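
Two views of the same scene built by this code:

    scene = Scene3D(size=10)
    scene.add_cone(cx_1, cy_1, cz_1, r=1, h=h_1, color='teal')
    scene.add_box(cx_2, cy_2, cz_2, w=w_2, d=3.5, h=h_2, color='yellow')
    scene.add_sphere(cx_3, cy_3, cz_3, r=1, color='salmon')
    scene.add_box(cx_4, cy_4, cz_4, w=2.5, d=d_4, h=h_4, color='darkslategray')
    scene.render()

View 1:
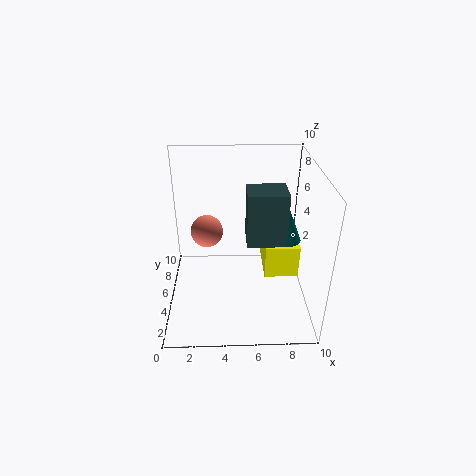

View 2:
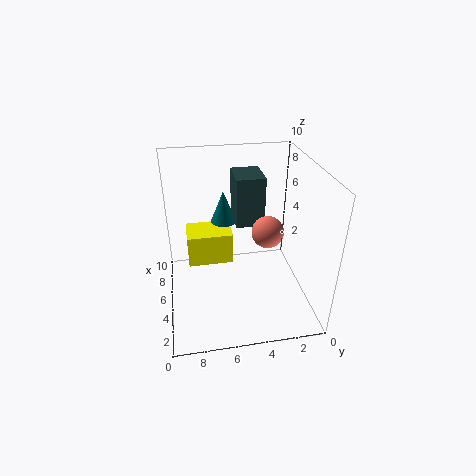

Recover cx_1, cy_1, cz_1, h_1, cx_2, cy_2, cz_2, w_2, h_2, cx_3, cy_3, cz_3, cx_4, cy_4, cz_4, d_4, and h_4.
cx_1 = 8.5
cy_1 = 5.5
cz_1 = 4.5
h_1 = 2.5
cx_2 = 7
cy_2 = 5
cz_2 = 1.5
w_2 = 2.5
h_2 = 2.5
cx_3 = 3
cy_3 = 3.5
cz_3 = 6.5
cx_4 = 5.5
cy_4 = 3
cz_4 = 5.5
d_4 = 2
h_4 = 3.5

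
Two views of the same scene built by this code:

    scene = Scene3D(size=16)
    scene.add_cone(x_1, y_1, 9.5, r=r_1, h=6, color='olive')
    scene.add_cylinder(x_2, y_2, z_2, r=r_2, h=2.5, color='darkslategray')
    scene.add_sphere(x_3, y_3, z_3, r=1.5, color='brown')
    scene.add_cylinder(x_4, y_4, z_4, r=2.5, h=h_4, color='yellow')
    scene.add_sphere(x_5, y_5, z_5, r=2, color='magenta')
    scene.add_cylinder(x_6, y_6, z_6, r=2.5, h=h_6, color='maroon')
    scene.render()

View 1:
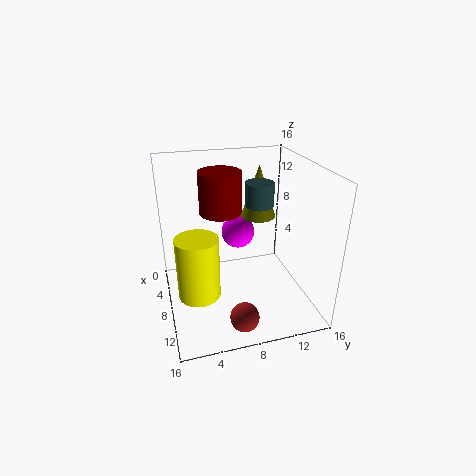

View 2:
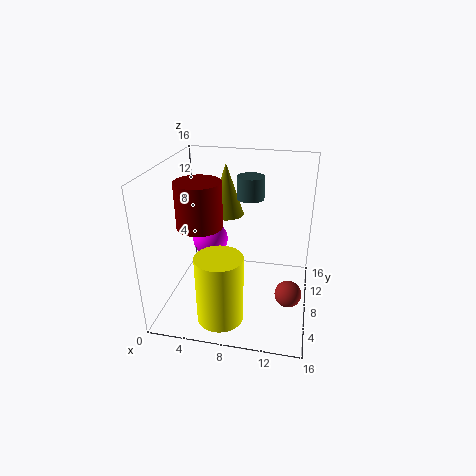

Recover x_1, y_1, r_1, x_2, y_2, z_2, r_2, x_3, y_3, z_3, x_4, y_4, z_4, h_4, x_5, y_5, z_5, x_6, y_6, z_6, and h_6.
x_1 = 6, y_1 = 11, r_1 = 2, x_2 = 9, y_2 = 10, z_2 = 12, r_2 = 1.5, x_3 = 14, y_3 = 7, z_3 = 2, x_4 = 7, y_4 = 3.5, z_4 = 0.5, h_4 = 7.5, x_5 = 4.5, y_5 = 9, z_5 = 7, x_6 = 4, y_6 = 7, z_6 = 9.5, h_6 = 5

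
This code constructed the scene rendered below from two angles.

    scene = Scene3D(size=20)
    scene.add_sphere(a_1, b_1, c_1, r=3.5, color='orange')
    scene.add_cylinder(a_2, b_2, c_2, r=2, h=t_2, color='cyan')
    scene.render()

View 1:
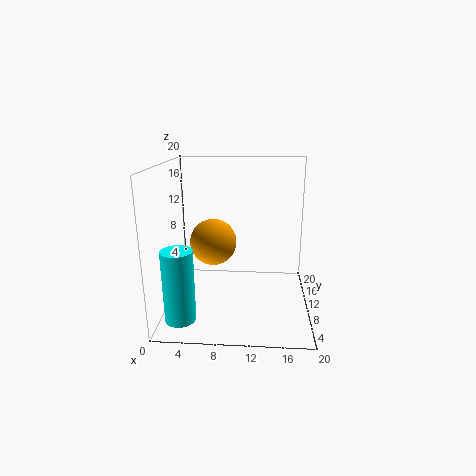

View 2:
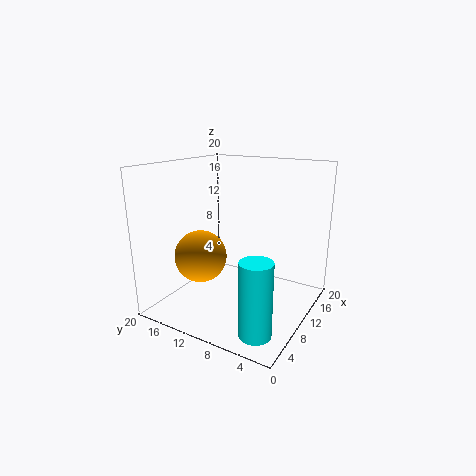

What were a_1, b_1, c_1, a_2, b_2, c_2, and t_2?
a_1 = 6; b_1 = 13.5; c_1 = 8; a_2 = 3; b_2 = 3.5; c_2 = 1; t_2 = 9.5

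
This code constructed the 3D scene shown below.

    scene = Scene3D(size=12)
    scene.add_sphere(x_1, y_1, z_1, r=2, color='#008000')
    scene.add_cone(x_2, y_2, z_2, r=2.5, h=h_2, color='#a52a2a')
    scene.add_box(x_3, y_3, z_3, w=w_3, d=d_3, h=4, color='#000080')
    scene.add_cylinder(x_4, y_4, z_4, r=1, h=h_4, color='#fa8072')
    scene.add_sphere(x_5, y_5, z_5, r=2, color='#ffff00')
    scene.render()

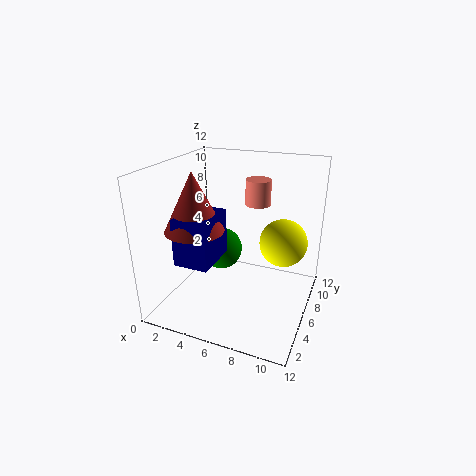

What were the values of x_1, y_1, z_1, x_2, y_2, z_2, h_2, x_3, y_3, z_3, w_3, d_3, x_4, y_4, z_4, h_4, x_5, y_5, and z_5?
x_1 = 3
y_1 = 9
z_1 = 3
x_2 = 2.5
y_2 = 5
z_2 = 6.5
h_2 = 5
x_3 = 1.5
y_3 = 3
z_3 = 4
w_3 = 3
d_3 = 4
x_4 = 7.5
y_4 = 6.5
z_4 = 9
h_4 = 2
x_5 = 9.5
y_5 = 7.5
z_5 = 5.5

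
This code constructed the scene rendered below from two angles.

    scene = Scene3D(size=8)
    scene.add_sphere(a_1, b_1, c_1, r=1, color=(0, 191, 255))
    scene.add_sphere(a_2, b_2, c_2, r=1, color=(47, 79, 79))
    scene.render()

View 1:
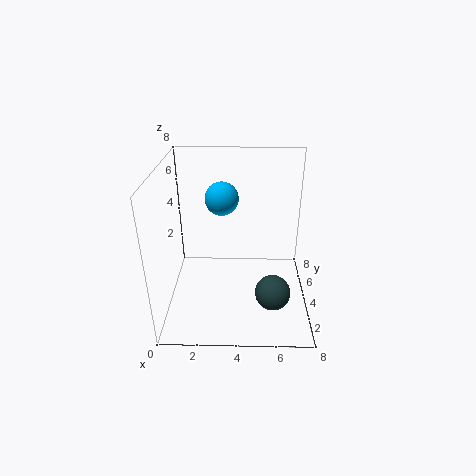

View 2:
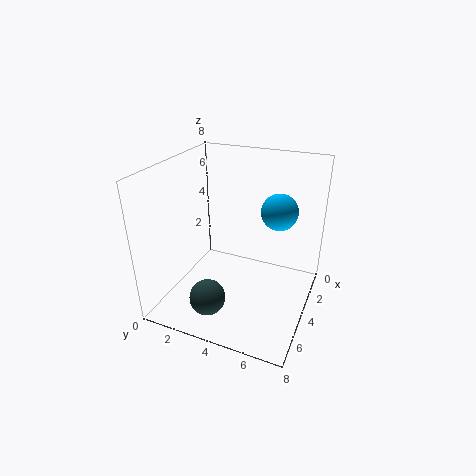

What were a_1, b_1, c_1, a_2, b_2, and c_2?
a_1 = 3; b_1 = 6; c_1 = 5.5; a_2 = 6; b_2 = 3; c_2 = 1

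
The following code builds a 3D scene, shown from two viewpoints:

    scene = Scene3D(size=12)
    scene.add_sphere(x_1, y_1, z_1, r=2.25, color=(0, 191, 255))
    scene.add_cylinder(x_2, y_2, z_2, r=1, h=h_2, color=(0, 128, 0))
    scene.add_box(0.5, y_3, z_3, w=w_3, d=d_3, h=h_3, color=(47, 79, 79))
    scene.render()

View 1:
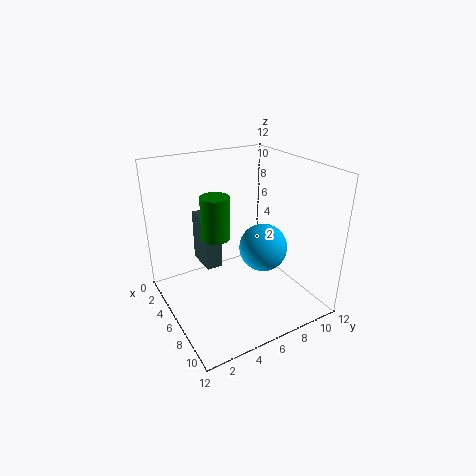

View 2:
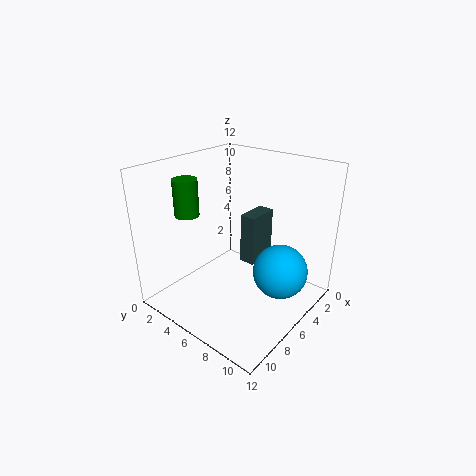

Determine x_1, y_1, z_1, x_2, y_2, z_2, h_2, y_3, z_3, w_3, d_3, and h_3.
x_1 = 4.75, y_1 = 9.5, z_1 = 3.5, x_2 = 8.5, y_2 = 2.75, z_2 = 8, h_2 = 3, y_3 = 4.25, z_3 = 2, w_3 = 3, d_3 = 1.5, h_3 = 4.75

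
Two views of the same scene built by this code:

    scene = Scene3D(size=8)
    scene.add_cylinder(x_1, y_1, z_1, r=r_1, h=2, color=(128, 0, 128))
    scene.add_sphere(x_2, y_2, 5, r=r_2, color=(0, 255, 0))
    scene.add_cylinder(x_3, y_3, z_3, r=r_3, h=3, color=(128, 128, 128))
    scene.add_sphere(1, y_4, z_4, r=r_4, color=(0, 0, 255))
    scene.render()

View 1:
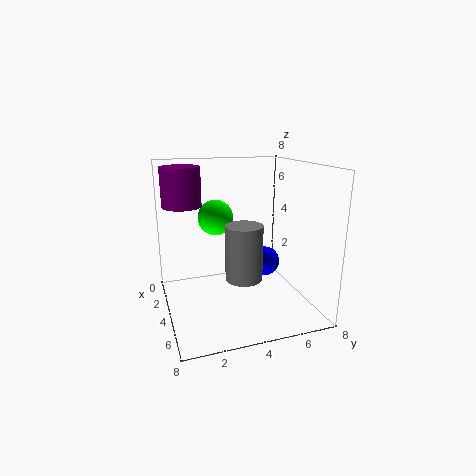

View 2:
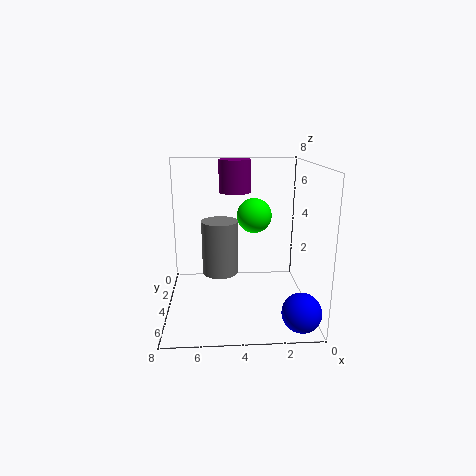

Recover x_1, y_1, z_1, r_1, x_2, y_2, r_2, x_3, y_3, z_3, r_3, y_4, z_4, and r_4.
x_1 = 4, y_1 = 1, z_1 = 6, r_1 = 1, x_2 = 3, y_2 = 3, r_2 = 1, x_3 = 5, y_3 = 4, z_3 = 2, r_3 = 1, y_4 = 7, z_4 = 1, r_4 = 1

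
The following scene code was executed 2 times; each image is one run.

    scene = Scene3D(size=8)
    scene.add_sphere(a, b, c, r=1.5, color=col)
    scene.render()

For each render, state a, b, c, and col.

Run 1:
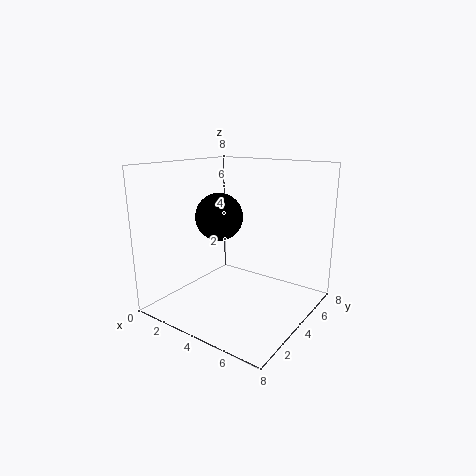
a = 1.5; b = 5.5; c = 4.5; col = 'black'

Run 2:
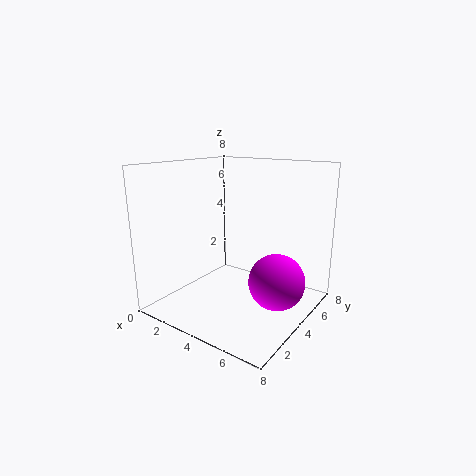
a = 6.5; b = 4; c = 2; col = 'magenta'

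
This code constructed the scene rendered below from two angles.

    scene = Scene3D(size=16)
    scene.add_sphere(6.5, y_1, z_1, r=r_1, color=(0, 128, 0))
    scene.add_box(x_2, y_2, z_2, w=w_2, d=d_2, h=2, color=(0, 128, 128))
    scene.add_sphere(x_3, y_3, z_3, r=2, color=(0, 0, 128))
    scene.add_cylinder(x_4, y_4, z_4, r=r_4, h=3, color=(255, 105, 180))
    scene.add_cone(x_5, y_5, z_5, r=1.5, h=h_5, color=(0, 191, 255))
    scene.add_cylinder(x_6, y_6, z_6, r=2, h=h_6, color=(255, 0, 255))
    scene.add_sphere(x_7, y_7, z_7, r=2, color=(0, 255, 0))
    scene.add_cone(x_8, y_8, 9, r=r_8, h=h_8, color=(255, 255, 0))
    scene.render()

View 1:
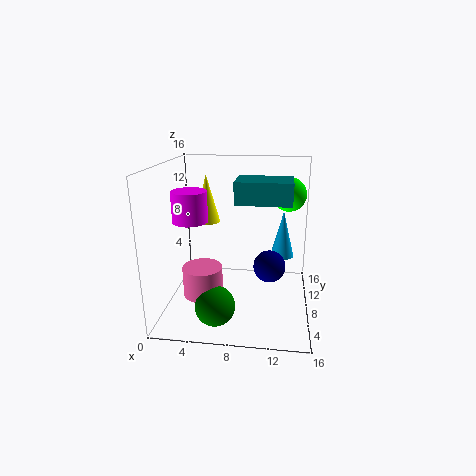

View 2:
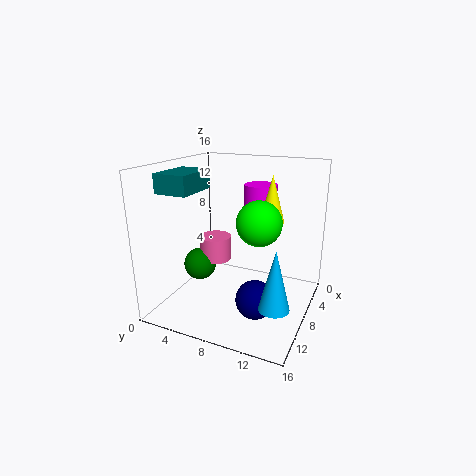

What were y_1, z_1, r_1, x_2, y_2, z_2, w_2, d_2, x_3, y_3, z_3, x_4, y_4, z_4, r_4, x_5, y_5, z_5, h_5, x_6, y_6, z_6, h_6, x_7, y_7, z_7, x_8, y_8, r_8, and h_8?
y_1 = 2, z_1 = 3, r_1 = 2, x_2 = 8.5, y_2 = 1.5, z_2 = 13.5, w_2 = 5, d_2 = 3.5, x_3 = 11.5, y_3 = 11.5, z_3 = 3, x_4 = 5, y_4 = 3.5, z_4 = 3.5, r_4 = 2, x_5 = 13, y_5 = 14, z_5 = 3.5, h_5 = 6, x_6 = 2.5, y_6 = 8.5, z_6 = 9.5, h_6 = 3.5, x_7 = 13.5, y_7 = 12.5, z_7 = 12, x_8 = 4, y_8 = 10.5, r_8 = 1.5, h_8 = 5.5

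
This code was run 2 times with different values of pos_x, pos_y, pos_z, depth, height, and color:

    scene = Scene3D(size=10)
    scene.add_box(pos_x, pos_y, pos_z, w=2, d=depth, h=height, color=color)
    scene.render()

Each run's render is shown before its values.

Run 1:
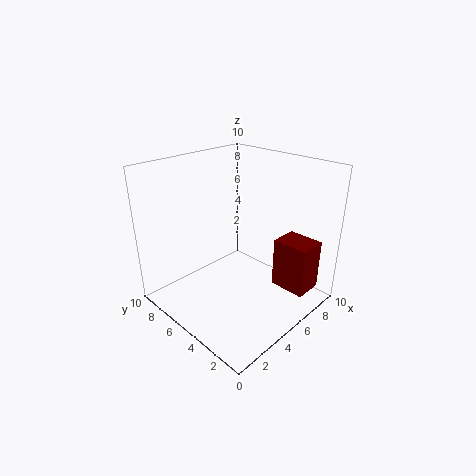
pos_x = 6.5; pos_y = 0.5; pos_z = 1.5; depth = 2.5; height = 3.5; color = 'maroon'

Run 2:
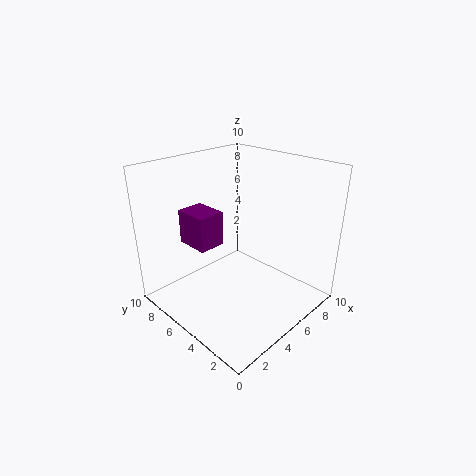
pos_x = 3; pos_y = 6.5; pos_z = 4; depth = 2.5; height = 2.5; color = 'purple'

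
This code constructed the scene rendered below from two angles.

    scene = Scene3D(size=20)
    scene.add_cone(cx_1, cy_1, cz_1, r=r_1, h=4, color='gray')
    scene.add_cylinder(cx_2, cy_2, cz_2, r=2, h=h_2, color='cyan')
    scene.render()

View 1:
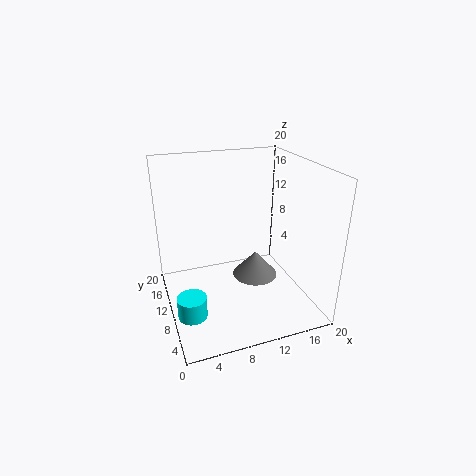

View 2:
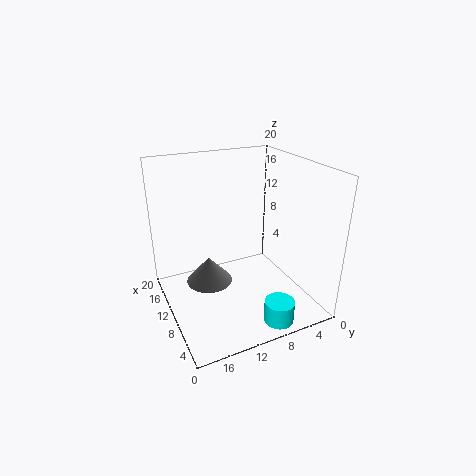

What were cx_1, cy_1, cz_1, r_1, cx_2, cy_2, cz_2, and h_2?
cx_1 = 14, cy_1 = 13, cz_1 = 1.5, r_1 = 3.5, cx_2 = 2.5, cy_2 = 7.5, cz_2 = 0.5, h_2 = 3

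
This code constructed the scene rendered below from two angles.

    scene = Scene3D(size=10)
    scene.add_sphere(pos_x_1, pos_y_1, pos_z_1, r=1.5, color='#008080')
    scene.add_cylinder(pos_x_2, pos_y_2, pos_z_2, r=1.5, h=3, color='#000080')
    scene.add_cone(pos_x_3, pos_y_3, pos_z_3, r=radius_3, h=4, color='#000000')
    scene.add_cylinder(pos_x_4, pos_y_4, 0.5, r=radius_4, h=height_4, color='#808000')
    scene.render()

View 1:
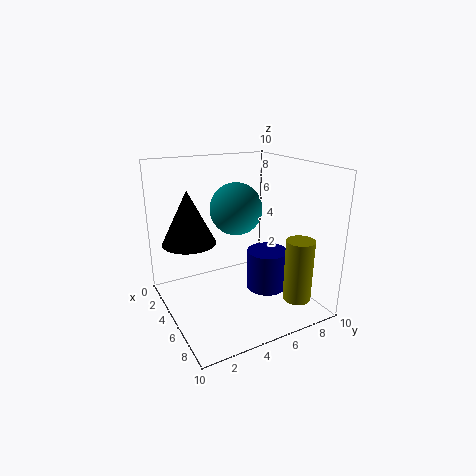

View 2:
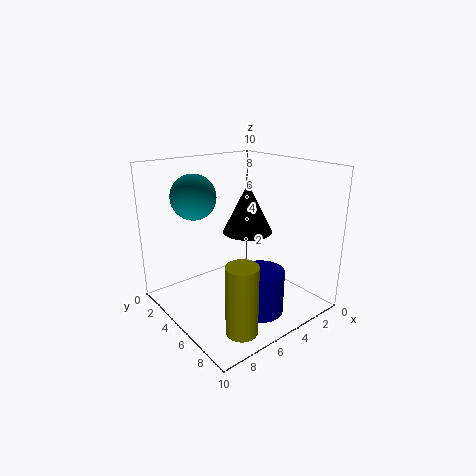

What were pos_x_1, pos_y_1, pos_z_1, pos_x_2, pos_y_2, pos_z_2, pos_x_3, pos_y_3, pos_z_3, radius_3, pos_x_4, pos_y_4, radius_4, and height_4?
pos_x_1 = 7.5; pos_y_1 = 3.5; pos_z_1 = 8; pos_x_2 = 5; pos_y_2 = 7.5; pos_z_2 = 0.5; pos_x_3 = 2; pos_y_3 = 2.5; pos_z_3 = 4; radius_3 = 2; pos_x_4 = 7.5; pos_y_4 = 8.5; radius_4 = 1; height_4 = 4.5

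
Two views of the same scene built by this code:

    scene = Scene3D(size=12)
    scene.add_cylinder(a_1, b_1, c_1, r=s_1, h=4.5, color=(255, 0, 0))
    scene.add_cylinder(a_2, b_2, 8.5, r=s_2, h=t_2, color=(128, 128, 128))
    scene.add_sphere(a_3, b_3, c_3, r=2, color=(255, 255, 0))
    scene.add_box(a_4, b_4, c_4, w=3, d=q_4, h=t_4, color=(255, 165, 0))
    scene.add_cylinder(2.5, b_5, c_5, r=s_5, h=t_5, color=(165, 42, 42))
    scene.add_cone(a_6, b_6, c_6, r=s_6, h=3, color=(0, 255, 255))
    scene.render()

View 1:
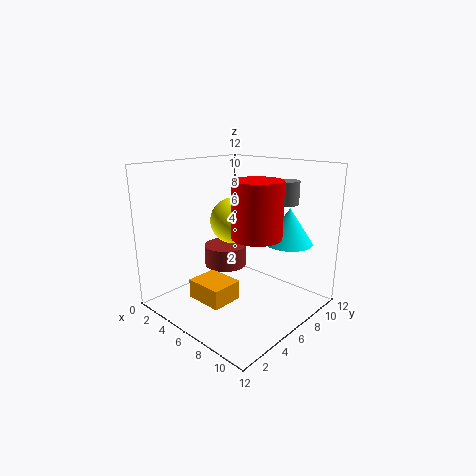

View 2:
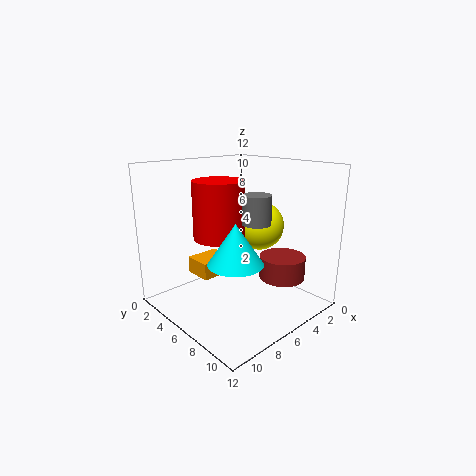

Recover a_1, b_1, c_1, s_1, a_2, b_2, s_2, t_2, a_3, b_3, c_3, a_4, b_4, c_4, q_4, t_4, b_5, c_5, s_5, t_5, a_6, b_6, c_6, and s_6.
a_1 = 8, b_1 = 6, c_1 = 6.5, s_1 = 2, a_2 = 8, b_2 = 10, s_2 = 1, t_2 = 2, a_3 = 4.5, b_3 = 7, c_3 = 7, a_4 = 5, b_4 = 1.5, c_4 = 2, q_4 = 2.5, t_4 = 1.5, b_5 = 8, c_5 = 2, s_5 = 2, t_5 = 2, a_6 = 9, b_6 = 9, c_6 = 5.5, s_6 = 2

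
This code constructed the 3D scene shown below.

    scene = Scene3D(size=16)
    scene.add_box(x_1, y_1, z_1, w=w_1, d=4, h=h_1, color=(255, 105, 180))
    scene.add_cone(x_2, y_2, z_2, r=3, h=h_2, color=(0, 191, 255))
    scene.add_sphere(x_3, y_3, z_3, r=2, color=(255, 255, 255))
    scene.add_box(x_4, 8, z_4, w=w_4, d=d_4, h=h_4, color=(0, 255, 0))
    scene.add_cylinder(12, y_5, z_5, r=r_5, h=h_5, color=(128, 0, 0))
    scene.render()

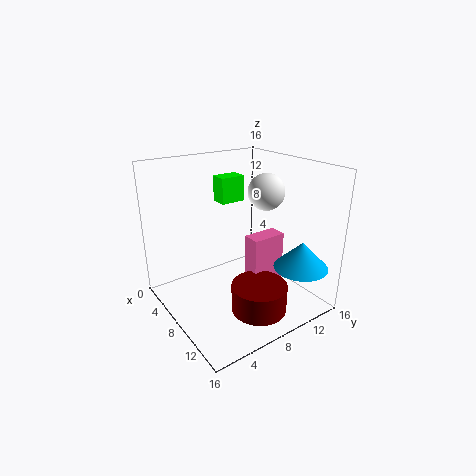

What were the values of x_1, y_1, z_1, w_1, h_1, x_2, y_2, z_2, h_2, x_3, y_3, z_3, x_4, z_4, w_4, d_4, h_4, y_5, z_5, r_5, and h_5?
x_1 = 8; y_1 = 9; z_1 = 1; w_1 = 2; h_1 = 7; x_2 = 13; y_2 = 13; z_2 = 5; h_2 = 3; x_3 = 9; y_3 = 11; z_3 = 13; x_4 = 3; z_4 = 11; w_4 = 2; d_4 = 3; h_4 = 3; y_5 = 8; z_5 = 1; r_5 = 3; h_5 = 3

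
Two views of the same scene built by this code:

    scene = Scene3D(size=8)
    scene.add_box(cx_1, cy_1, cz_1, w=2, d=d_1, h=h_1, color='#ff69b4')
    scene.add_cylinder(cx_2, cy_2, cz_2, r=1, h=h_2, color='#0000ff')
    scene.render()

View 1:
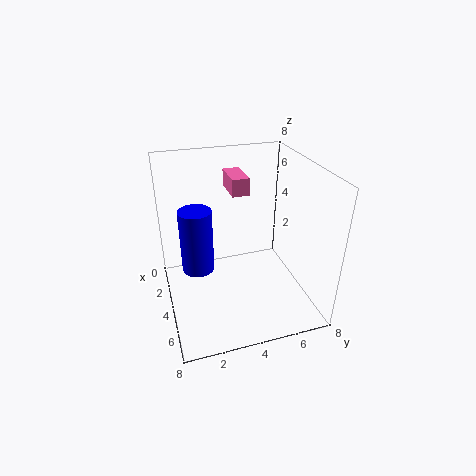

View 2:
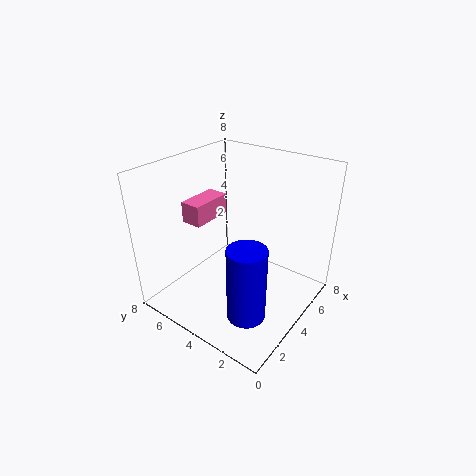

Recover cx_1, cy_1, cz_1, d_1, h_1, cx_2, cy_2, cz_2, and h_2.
cx_1 = 1
cy_1 = 4
cz_1 = 6
d_1 = 1
h_1 = 1
cx_2 = 2
cy_2 = 2
cz_2 = 1
h_2 = 4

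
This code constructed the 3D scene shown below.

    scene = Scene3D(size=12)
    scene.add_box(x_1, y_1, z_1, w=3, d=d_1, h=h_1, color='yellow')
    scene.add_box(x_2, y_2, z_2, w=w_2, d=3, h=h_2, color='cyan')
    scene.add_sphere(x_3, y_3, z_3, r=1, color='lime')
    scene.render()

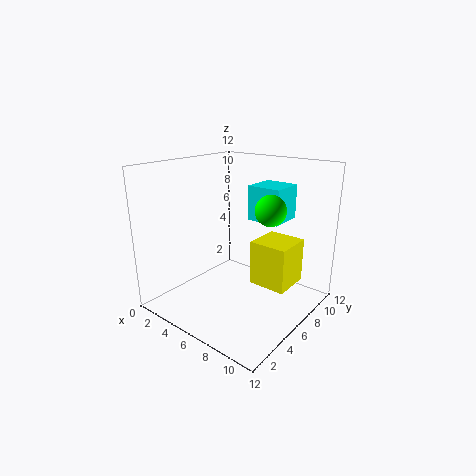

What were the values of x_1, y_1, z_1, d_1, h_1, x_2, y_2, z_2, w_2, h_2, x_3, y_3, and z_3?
x_1 = 8, y_1 = 5, z_1 = 3, d_1 = 3, h_1 = 3.5, x_2 = 5.5, y_2 = 8, z_2 = 7, w_2 = 3, h_2 = 3, x_3 = 11, y_3 = 3, z_3 = 10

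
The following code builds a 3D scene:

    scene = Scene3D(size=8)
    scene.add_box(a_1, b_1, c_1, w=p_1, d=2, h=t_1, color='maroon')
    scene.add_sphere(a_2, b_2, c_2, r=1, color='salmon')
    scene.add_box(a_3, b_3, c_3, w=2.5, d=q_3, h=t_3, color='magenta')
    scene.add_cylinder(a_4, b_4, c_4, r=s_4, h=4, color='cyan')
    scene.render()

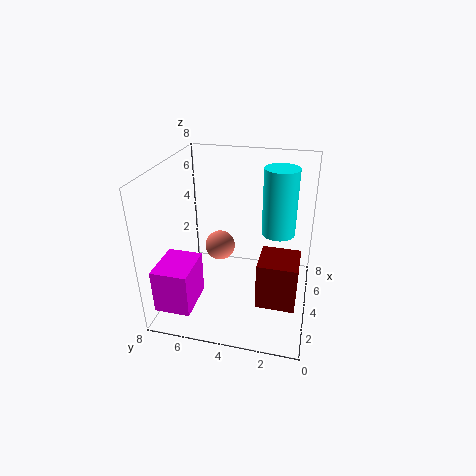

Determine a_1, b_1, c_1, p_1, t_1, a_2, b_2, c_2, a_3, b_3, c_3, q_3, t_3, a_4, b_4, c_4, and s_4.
a_1 = 1.5, b_1 = 0.5, c_1 = 1.5, p_1 = 2, t_1 = 2.5, a_2 = 7, b_2 = 6, c_2 = 1.5, a_3 = 1, b_3 = 6, c_3 = 0.5, q_3 = 2, t_3 = 2.5, a_4 = 6, b_4 = 2, c_4 = 3.5, s_4 = 1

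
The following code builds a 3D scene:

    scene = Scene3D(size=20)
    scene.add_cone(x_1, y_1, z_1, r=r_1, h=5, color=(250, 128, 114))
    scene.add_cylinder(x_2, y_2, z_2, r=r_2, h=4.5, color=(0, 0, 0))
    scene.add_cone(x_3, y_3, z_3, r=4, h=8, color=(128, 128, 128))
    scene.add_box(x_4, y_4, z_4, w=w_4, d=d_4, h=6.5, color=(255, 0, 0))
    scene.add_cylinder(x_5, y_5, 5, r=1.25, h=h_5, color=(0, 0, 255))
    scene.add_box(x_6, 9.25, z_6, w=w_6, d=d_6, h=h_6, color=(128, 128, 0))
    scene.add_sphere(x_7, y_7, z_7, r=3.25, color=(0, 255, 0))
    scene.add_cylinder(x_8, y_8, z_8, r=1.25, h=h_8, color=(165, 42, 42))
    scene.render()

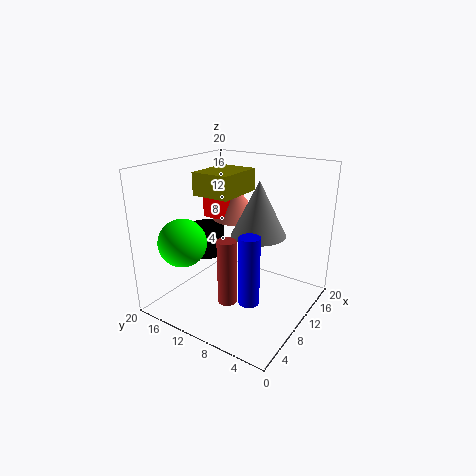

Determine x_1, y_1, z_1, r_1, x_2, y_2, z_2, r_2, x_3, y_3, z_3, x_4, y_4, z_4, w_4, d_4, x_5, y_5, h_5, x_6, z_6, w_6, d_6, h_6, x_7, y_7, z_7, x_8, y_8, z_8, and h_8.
x_1 = 15.75; y_1 = 14; z_1 = 10.5; r_1 = 3.75; x_2 = 12; y_2 = 17.25; z_2 = 5.25; r_2 = 2.75; x_3 = 13.5; y_3 = 8.75; z_3 = 9.5; x_4 = 11.25; y_4 = 14.25; z_4 = 11.5; w_4 = 3; d_4 = 2.75; x_5 = 4; y_5 = 4.5; h_5 = 8.5; x_6 = 6.25; z_6 = 16.25; w_6 = 6.75; d_6 = 5.25; h_6 = 3; x_7 = 4.5; y_7 = 15.25; z_7 = 10; x_8 = 5.5; y_8 = 8.75; z_8 = 2.75; h_8 = 8.75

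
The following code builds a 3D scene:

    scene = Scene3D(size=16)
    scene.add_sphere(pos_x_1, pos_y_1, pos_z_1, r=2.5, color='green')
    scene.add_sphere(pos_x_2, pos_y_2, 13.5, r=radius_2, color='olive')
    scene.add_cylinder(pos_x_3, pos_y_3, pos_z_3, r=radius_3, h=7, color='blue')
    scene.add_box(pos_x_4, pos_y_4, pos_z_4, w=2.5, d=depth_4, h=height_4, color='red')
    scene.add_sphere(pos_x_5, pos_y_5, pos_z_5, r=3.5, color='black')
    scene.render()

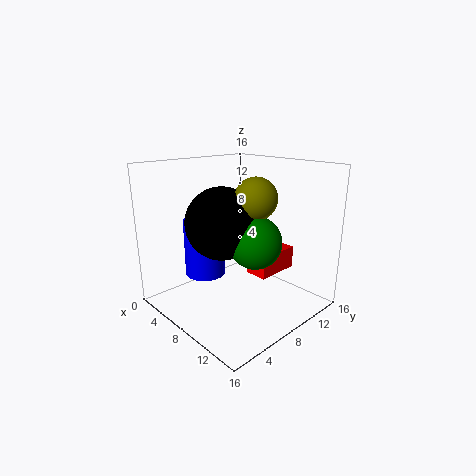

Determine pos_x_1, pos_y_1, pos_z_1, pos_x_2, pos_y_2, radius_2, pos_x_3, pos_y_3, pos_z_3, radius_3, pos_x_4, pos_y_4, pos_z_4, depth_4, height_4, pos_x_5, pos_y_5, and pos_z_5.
pos_x_1 = 13; pos_y_1 = 5.5; pos_z_1 = 9.5; pos_x_2 = 12.5; pos_y_2 = 6; radius_2 = 2; pos_x_3 = 2.5; pos_y_3 = 7.5; pos_z_3 = 2; radius_3 = 2.5; pos_x_4 = 9; pos_y_4 = 8.5; pos_z_4 = 4; depth_4 = 5; height_4 = 2.5; pos_x_5 = 10; pos_y_5 = 4; pos_z_5 = 11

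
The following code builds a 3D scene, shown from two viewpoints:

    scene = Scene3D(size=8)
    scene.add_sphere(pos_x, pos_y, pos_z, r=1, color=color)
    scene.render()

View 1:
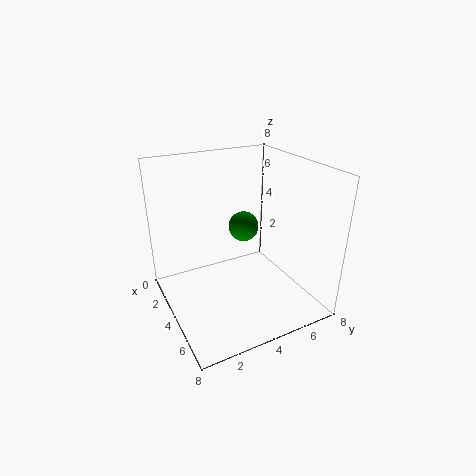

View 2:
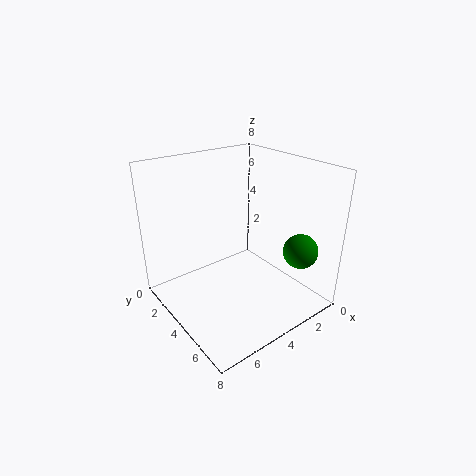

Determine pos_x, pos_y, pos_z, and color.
pos_x = 1, pos_y = 6, pos_z = 3, color = 'green'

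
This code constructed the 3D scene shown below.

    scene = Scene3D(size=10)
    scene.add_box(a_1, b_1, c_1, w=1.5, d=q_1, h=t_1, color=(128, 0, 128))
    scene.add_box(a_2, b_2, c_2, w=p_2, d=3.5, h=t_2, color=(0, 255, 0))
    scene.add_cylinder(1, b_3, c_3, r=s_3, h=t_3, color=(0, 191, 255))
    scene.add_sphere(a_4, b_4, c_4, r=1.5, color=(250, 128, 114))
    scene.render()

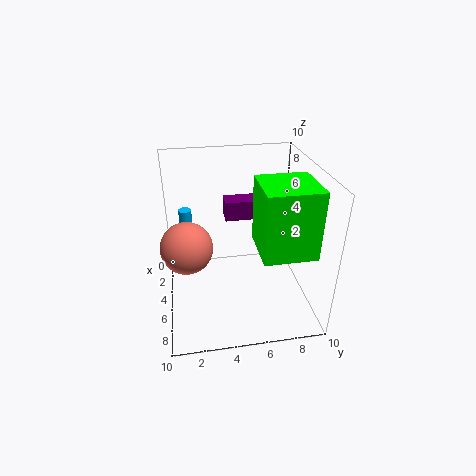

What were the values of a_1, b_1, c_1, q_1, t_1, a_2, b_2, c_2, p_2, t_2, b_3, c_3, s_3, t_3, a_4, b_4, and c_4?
a_1 = 1
b_1 = 4.5
c_1 = 5
q_1 = 3
t_1 = 1.5
a_2 = 5
b_2 = 6
c_2 = 5
p_2 = 3.5
t_2 = 4.5
b_3 = 1.5
c_3 = 2.5
s_3 = 0.5
t_3 = 3
a_4 = 8
b_4 = 1.5
c_4 = 6.5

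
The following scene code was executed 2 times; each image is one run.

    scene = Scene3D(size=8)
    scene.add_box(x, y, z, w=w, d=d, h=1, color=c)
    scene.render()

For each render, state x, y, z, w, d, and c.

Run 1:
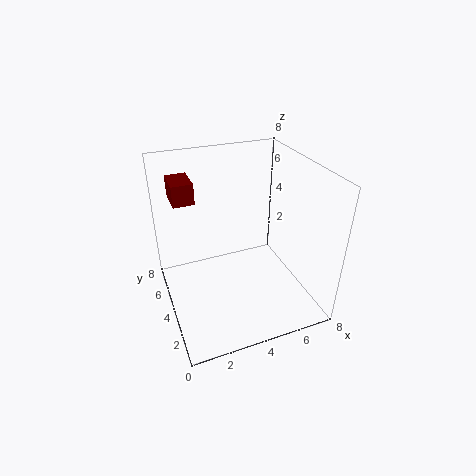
x = 0.5, y = 3, z = 7, w = 1, d = 1.5, c = 'maroon'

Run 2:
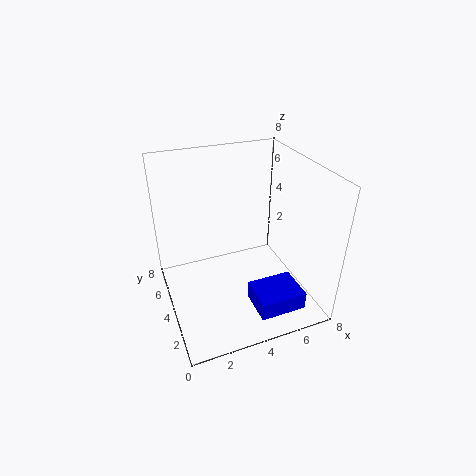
x = 4, y = 0.5, z = 1, w = 2.5, d = 2, c = 'blue'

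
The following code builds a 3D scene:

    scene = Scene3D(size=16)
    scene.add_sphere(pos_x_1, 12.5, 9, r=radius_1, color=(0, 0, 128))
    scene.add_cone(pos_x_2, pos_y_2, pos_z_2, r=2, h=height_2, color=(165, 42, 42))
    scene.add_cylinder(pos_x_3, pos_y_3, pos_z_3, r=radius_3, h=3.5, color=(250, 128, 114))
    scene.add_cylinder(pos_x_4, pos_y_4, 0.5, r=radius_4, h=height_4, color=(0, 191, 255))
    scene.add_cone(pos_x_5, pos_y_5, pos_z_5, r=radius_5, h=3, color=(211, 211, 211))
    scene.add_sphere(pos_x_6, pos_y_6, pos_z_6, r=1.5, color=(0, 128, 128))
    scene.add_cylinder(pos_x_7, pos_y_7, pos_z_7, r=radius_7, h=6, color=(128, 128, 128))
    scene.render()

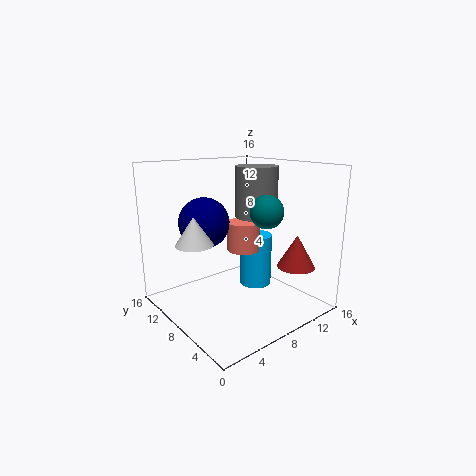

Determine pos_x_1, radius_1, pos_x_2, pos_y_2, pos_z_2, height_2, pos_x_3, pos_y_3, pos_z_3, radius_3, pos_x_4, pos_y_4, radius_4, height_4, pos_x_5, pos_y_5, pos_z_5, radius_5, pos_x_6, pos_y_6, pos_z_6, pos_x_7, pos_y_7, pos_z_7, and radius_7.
pos_x_1 = 6.5, radius_1 = 3, pos_x_2 = 11.5, pos_y_2 = 2.5, pos_z_2 = 5.5, height_2 = 3.5, pos_x_3 = 10.5, pos_y_3 = 10, pos_z_3 = 5.5, radius_3 = 2, pos_x_4 = 12.5, pos_y_4 = 10, radius_4 = 2, height_4 = 6.5, pos_x_5 = 3, pos_y_5 = 9, pos_z_5 = 8, radius_5 = 2, pos_x_6 = 6, pos_y_6 = 1.5, pos_z_6 = 12.5, pos_x_7 = 12, pos_y_7 = 9.5, pos_z_7 = 9.5, radius_7 = 2.5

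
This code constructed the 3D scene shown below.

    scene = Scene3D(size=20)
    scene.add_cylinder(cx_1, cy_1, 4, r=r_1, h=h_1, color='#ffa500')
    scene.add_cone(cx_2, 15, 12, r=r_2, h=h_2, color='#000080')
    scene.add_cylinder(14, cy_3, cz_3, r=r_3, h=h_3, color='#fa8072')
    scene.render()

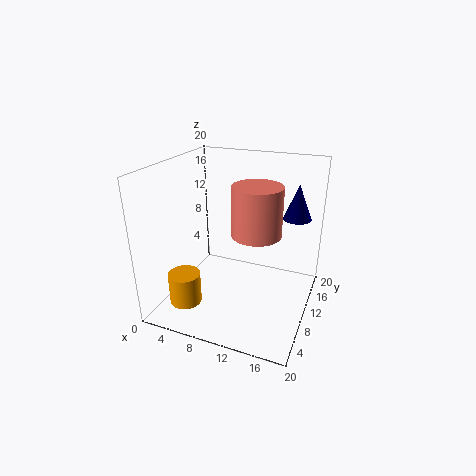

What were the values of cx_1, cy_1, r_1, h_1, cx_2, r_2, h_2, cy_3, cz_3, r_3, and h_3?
cx_1 = 6
cy_1 = 2
r_1 = 2
h_1 = 4
cx_2 = 17
r_2 = 2
h_2 = 5
cy_3 = 6
cz_3 = 13
r_3 = 3
h_3 = 6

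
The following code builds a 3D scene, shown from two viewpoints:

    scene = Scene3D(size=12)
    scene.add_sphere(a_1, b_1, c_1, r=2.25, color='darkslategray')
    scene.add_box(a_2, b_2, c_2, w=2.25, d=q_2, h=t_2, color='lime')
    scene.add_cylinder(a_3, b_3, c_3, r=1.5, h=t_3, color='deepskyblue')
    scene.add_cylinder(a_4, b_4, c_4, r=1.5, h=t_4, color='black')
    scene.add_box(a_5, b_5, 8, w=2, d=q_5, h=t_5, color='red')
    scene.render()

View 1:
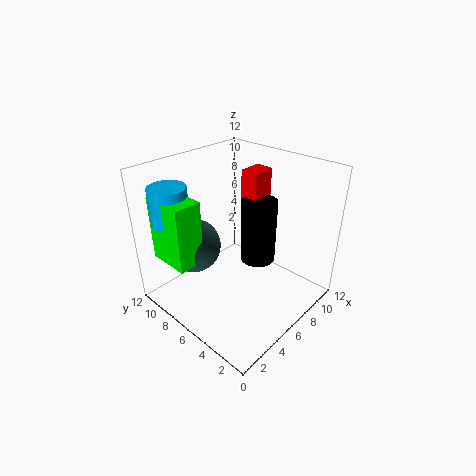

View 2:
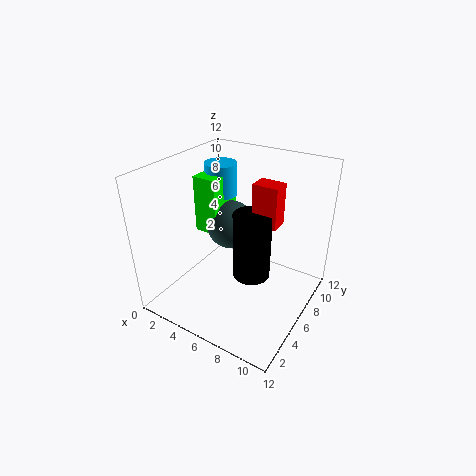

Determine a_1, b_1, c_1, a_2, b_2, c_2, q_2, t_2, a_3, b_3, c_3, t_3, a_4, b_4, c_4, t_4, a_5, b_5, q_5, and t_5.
a_1 = 3.5
b_1 = 8.75
c_1 = 5.25
a_2 = 0.75
b_2 = 7
c_2 = 4.75
q_2 = 3.5
t_2 = 5.25
a_3 = 2
b_3 = 9.5
c_3 = 7.75
t_3 = 3
a_4 = 7.75
b_4 = 5.25
c_4 = 3.5
t_4 = 5.5
a_5 = 7.5
b_5 = 5.5
q_5 = 1.5
t_5 = 3.25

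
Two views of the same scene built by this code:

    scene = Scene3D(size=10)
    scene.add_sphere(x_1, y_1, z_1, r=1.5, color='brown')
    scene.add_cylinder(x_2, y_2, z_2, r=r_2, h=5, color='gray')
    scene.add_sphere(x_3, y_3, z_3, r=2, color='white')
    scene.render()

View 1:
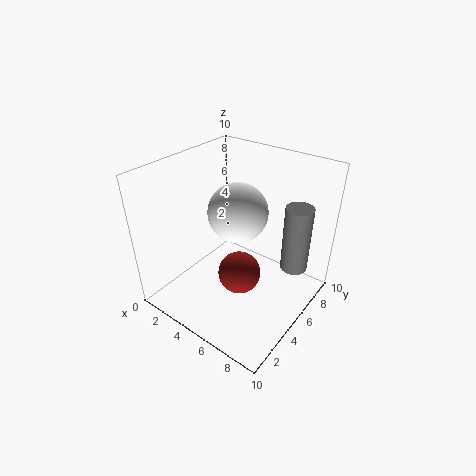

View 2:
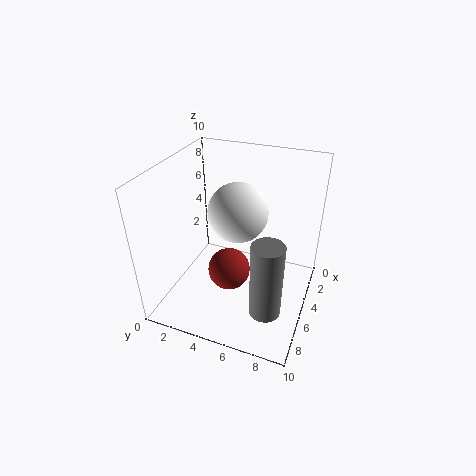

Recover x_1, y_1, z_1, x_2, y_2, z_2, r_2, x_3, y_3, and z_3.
x_1 = 5.5
y_1 = 4.5
z_1 = 2.5
x_2 = 8
y_2 = 8
z_2 = 2
r_2 = 1
x_3 = 5
y_3 = 5
z_3 = 7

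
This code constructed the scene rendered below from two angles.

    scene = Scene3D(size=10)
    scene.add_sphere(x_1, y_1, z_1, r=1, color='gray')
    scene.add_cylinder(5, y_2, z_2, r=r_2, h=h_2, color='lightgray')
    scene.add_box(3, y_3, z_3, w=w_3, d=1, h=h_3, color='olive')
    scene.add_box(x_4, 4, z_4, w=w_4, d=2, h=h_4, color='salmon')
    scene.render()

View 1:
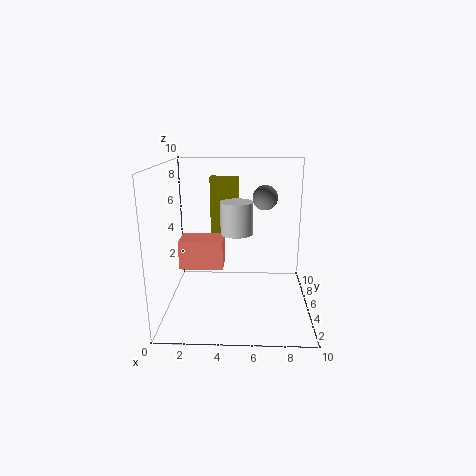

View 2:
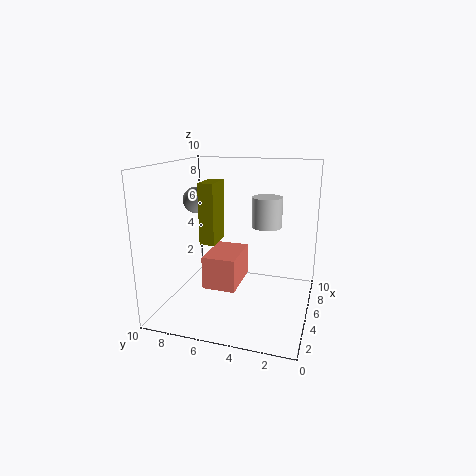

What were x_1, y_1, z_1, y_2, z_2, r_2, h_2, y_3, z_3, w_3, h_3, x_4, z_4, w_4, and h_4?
x_1 = 7; y_1 = 9; z_1 = 7; y_2 = 3; z_2 = 6; r_2 = 1; h_2 = 2; y_3 = 6; z_3 = 5; w_3 = 2; h_3 = 4; x_4 = 1; z_4 = 3; w_4 = 3; h_4 = 2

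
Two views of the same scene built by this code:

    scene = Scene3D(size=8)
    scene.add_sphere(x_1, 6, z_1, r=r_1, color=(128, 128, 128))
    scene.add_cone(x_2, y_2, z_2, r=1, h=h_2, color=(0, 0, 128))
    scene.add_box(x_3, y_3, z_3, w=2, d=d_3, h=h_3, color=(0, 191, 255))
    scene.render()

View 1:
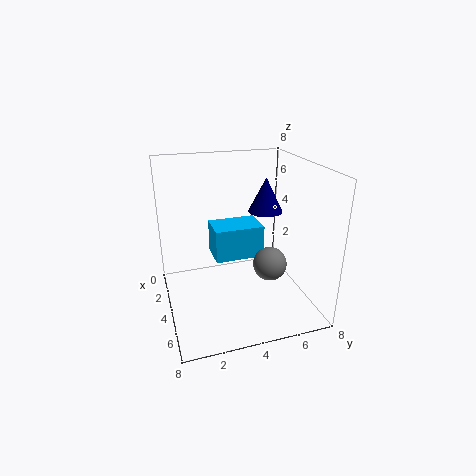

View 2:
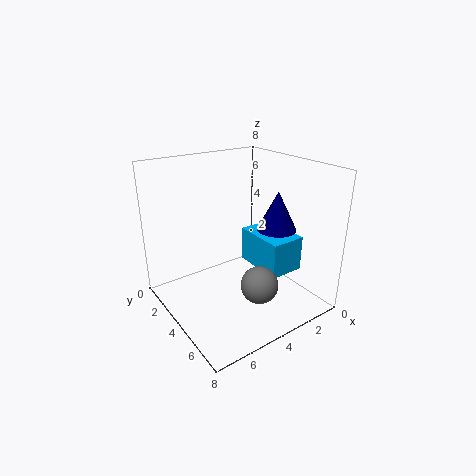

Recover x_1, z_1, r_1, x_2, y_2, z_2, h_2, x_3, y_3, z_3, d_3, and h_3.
x_1 = 4, z_1 = 2, r_1 = 1, x_2 = 3, y_2 = 6, z_2 = 5, h_2 = 2, x_3 = 1, y_3 = 3, z_3 = 2, d_3 = 3, h_3 = 2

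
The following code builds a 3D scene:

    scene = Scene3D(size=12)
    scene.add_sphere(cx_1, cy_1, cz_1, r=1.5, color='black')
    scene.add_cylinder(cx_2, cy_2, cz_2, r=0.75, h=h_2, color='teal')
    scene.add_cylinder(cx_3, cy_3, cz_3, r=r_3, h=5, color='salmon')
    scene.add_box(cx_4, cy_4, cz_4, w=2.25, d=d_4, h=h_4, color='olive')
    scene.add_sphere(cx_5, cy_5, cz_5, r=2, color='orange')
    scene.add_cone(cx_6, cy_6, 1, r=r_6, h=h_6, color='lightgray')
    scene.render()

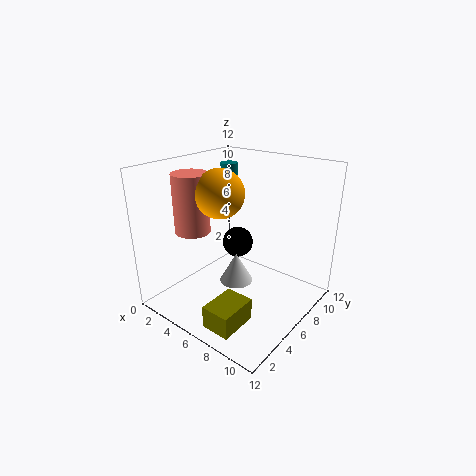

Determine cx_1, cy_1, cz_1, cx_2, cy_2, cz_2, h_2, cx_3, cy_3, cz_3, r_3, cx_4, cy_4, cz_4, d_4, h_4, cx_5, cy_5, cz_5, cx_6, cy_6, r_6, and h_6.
cx_1 = 3; cy_1 = 9.75; cz_1 = 3.25; cx_2 = 3.25; cy_2 = 8.25; cz_2 = 9.25; h_2 = 2.25; cx_3 = 2.5; cy_3 = 4.25; cz_3 = 6.25; r_3 = 1.5; cx_4 = 7.25; cy_4 = 0.25; cz_4 = 1.25; d_4 = 3; h_4 = 1.75; cx_5 = 4.75; cy_5 = 5.25; cz_5 = 9.75; cx_6 = 5; cy_6 = 7; r_6 = 1.5; h_6 = 2.75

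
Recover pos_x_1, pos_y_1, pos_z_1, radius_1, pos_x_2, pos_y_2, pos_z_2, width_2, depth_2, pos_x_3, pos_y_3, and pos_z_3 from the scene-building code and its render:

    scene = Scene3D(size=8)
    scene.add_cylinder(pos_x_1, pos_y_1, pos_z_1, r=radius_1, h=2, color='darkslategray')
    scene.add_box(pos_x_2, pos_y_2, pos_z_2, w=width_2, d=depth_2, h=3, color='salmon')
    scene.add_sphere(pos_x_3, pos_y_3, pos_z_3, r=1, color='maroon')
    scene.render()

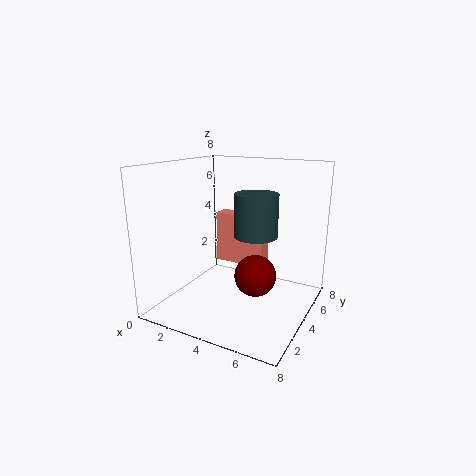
pos_x_1 = 6; pos_y_1 = 2; pos_z_1 = 5; radius_1 = 1; pos_x_2 = 2; pos_y_2 = 5; pos_z_2 = 2; width_2 = 3; depth_2 = 1; pos_x_3 = 6; pos_y_3 = 2; pos_z_3 = 3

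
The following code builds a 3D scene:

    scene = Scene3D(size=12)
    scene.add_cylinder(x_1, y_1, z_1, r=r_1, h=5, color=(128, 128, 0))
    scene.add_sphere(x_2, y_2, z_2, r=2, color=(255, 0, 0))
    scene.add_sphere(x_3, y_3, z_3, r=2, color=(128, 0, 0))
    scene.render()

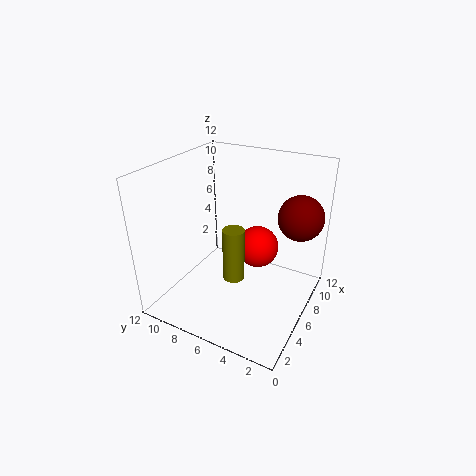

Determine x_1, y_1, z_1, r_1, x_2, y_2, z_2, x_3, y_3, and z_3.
x_1 = 7
y_1 = 7
z_1 = 1
r_1 = 1
x_2 = 10
y_2 = 6
z_2 = 3
x_3 = 10
y_3 = 2
z_3 = 7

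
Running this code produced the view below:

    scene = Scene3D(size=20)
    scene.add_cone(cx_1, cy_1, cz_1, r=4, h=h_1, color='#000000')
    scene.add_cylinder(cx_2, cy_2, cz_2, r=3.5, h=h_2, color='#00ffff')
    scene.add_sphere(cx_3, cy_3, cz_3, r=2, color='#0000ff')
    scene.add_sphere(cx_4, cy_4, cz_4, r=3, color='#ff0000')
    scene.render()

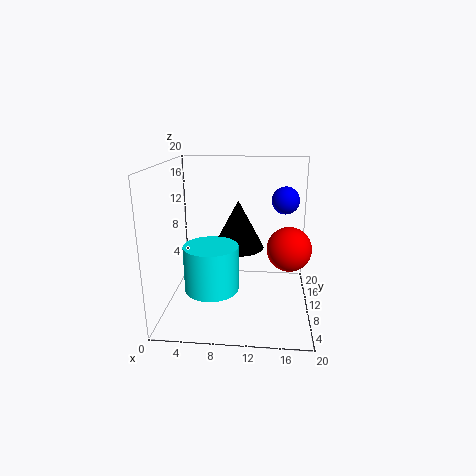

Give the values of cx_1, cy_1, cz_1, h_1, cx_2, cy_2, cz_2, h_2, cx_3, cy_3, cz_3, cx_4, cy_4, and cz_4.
cx_1 = 9.5; cy_1 = 15.5; cz_1 = 6.5; h_1 = 7.5; cx_2 = 7; cy_2 = 5.5; cz_2 = 4.5; h_2 = 6; cx_3 = 16.5; cy_3 = 14; cz_3 = 14.5; cx_4 = 17; cy_4 = 9; cz_4 = 9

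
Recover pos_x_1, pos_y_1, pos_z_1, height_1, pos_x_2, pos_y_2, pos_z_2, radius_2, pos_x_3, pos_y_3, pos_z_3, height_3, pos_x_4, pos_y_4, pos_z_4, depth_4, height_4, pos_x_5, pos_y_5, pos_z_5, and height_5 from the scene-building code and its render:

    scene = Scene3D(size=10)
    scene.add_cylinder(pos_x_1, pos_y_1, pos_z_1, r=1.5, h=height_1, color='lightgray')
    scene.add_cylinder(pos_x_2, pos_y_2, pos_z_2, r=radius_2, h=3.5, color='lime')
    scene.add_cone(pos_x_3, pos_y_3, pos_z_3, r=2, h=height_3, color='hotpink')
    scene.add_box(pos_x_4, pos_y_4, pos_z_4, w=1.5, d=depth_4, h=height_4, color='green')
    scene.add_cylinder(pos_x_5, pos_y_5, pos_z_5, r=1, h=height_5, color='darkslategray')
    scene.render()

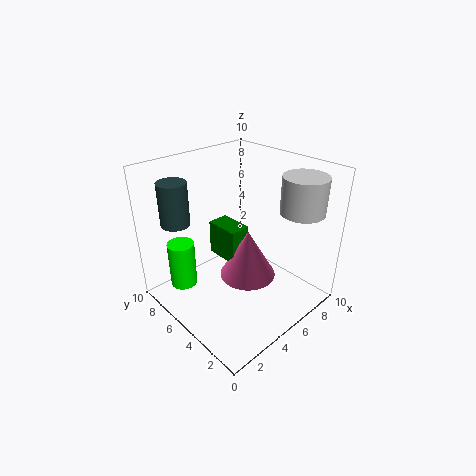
pos_x_1 = 8, pos_y_1 = 2, pos_z_1 = 7, height_1 = 2.5, pos_x_2 = 2.5, pos_y_2 = 8.5, pos_z_2 = 0.5, radius_2 = 1, pos_x_3 = 5.5, pos_y_3 = 4.5, pos_z_3 = 2, height_3 = 3.5, pos_x_4 = 4.5, pos_y_4 = 5, pos_z_4 = 3, depth_4 = 2.5, height_4 = 2.5, pos_x_5 = 2, pos_y_5 = 8, pos_z_5 = 6, height_5 = 3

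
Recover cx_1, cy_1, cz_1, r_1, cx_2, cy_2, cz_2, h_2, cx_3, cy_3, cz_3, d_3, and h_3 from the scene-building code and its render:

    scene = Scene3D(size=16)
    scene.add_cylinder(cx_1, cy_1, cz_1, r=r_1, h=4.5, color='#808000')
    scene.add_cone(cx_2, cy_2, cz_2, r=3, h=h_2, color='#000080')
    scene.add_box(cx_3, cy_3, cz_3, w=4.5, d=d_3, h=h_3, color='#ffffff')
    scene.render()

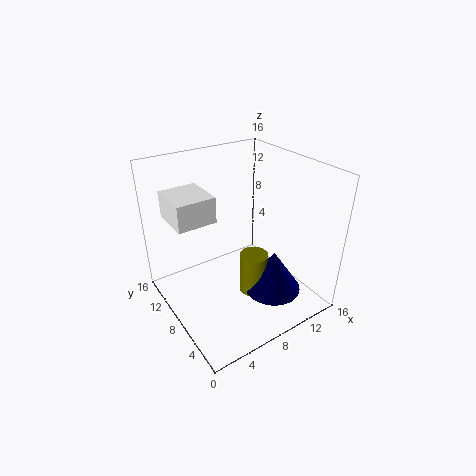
cx_1 = 8
cy_1 = 5
cz_1 = 3
r_1 = 1.5
cx_2 = 9.5
cy_2 = 3.5
cz_2 = 3.5
h_2 = 4.5
cx_3 = 2
cy_3 = 10
cz_3 = 9.5
d_3 = 5
h_3 = 3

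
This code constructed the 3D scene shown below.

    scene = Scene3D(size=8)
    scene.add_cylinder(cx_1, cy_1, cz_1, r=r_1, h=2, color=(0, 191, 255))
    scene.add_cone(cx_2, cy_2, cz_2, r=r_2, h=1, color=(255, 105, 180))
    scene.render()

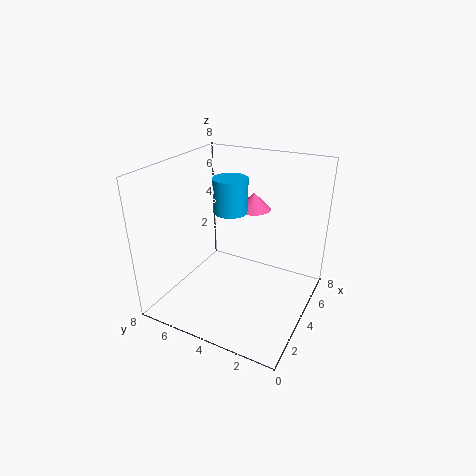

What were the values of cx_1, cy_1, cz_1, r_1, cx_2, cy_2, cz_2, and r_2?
cx_1 = 5; cy_1 = 5; cz_1 = 5; r_1 = 1; cx_2 = 6; cy_2 = 4; cz_2 = 5; r_2 = 1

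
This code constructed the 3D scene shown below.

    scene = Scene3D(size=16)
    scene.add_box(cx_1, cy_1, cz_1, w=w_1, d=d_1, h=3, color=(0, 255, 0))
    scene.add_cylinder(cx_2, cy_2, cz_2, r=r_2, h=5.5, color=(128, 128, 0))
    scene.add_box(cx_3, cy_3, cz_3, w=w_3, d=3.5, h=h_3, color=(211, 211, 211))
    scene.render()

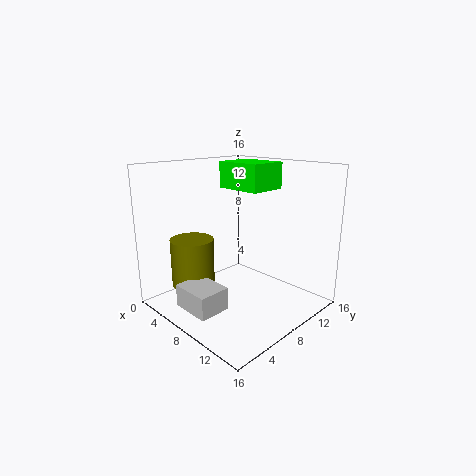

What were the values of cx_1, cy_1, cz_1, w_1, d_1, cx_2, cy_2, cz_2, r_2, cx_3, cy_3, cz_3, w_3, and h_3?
cx_1 = 4
cy_1 = 9
cz_1 = 13
w_1 = 5.5
d_1 = 4.5
cx_2 = 3.5
cy_2 = 5
cz_2 = 2
r_2 = 2.5
cx_3 = 5
cy_3 = 1.5
cz_3 = 1
w_3 = 4.5
h_3 = 2.5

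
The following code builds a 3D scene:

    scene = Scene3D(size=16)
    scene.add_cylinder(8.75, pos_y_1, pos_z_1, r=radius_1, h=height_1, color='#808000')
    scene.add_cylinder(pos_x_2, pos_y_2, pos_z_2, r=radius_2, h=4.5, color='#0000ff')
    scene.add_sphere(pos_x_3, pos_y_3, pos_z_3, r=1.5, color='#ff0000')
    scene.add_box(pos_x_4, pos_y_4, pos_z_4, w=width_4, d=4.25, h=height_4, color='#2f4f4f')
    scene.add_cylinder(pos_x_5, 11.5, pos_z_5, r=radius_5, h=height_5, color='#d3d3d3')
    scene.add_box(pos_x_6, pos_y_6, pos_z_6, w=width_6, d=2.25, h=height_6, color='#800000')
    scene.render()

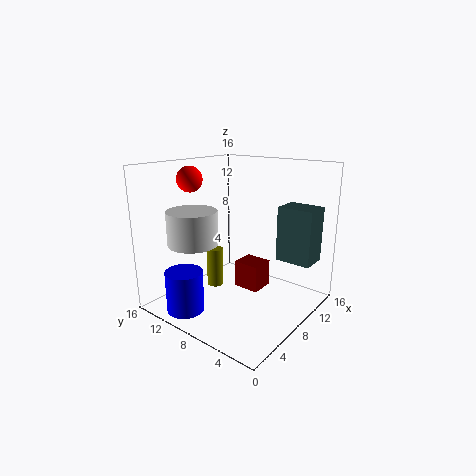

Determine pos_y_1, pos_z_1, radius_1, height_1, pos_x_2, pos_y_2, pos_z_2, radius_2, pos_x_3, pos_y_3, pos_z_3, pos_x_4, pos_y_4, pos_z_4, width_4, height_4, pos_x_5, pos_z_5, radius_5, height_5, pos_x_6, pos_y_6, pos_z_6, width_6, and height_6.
pos_y_1 = 12.25, pos_z_1 = 0.75, radius_1 = 1, height_1 = 4.75, pos_x_2 = 2.25, pos_y_2 = 10.75, pos_z_2 = 0.75, radius_2 = 2, pos_x_3 = 7, pos_y_3 = 14.25, pos_z_3 = 14, pos_x_4 = 12.5, pos_y_4 = 1.5, pos_z_4 = 4.5, width_4 = 3.25, height_4 = 6.5, pos_x_5 = 4.5, pos_z_5 = 7.5, radius_5 = 2.75, height_5 = 3.75, pos_x_6 = 1.5, pos_y_6 = 1, pos_z_6 = 6.5, width_6 = 2, height_6 = 2.25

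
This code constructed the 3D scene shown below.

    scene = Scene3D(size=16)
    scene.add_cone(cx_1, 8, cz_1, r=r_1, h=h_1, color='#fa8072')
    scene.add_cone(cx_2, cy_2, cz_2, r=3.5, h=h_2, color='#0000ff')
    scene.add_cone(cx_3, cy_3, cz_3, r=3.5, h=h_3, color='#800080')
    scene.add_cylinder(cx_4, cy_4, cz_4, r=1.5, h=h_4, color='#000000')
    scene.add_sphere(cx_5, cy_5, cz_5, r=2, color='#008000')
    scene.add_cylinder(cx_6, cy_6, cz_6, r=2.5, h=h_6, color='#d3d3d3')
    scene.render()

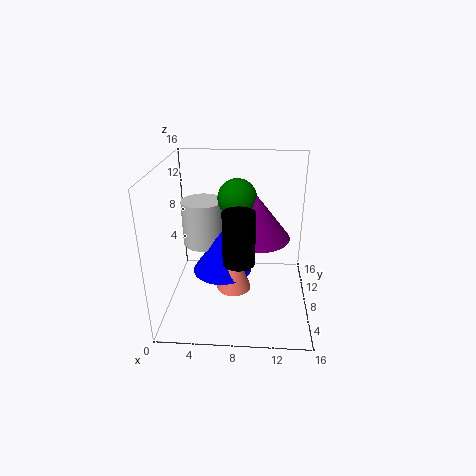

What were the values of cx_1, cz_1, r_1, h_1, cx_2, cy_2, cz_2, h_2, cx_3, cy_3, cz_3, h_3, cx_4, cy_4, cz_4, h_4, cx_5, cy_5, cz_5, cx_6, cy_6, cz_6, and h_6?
cx_1 = 7.5, cz_1 = 1.5, r_1 = 2, h_1 = 6, cx_2 = 6, cy_2 = 9.5, cz_2 = 3, h_2 = 5, cx_3 = 10, cy_3 = 6.5, cz_3 = 9, h_3 = 4.5, cx_4 = 8.5, cy_4 = 2, cz_4 = 8.5, h_4 = 5, cx_5 = 8, cy_5 = 7, cz_5 = 13, cx_6 = 3.5, cy_6 = 11.5, cz_6 = 5.5, h_6 = 5.5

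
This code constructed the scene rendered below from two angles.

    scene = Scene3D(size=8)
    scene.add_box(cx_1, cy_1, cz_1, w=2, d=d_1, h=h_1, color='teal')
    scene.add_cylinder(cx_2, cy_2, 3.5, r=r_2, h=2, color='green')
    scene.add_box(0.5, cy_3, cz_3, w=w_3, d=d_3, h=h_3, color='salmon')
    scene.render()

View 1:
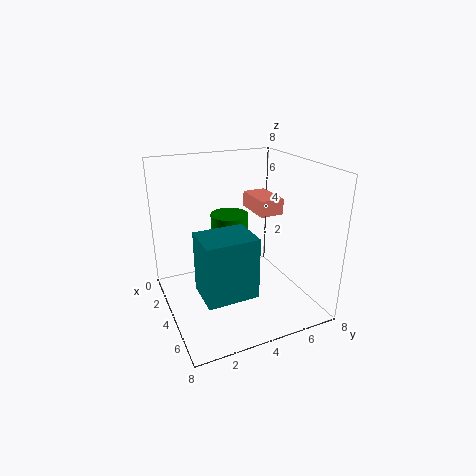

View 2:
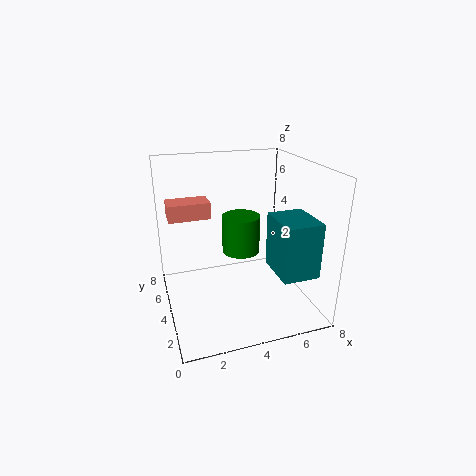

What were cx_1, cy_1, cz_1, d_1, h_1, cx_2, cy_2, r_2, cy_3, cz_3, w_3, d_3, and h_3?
cx_1 = 5.5
cy_1 = 1
cz_1 = 2.5
d_1 = 2.5
h_1 = 3
cx_2 = 4
cy_2 = 3.5
r_2 = 1
cy_3 = 6
cz_3 = 4.5
w_3 = 2.5
d_3 = 1.5
h_3 = 1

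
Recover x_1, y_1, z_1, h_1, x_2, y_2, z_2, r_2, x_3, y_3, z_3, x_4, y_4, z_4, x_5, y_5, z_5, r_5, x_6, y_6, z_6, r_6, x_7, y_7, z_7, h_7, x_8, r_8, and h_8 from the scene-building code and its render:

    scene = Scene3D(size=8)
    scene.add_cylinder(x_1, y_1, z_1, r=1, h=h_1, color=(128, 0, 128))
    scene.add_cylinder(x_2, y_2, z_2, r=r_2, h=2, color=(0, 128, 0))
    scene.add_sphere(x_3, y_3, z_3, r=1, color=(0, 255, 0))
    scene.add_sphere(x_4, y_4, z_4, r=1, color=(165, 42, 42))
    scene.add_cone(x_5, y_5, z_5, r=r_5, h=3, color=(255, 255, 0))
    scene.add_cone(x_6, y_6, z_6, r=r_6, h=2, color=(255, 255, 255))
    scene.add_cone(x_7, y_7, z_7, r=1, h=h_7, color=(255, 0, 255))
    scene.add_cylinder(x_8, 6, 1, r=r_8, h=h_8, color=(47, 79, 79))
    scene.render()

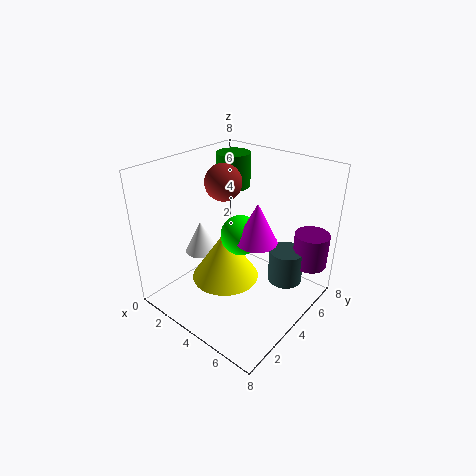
x_1 = 7; y_1 = 7; z_1 = 2; h_1 = 2; x_2 = 2; y_2 = 6; z_2 = 6; r_2 = 1; x_3 = 5; y_3 = 3; z_3 = 5; x_4 = 3; y_4 = 4; z_4 = 7; x_5 = 3; y_5 = 4; z_5 = 1; r_5 = 2; x_6 = 1; y_6 = 4; z_6 = 2; r_6 = 1; x_7 = 6; y_7 = 3; z_7 = 5; h_7 = 2; x_8 = 6; r_8 = 1; h_8 = 2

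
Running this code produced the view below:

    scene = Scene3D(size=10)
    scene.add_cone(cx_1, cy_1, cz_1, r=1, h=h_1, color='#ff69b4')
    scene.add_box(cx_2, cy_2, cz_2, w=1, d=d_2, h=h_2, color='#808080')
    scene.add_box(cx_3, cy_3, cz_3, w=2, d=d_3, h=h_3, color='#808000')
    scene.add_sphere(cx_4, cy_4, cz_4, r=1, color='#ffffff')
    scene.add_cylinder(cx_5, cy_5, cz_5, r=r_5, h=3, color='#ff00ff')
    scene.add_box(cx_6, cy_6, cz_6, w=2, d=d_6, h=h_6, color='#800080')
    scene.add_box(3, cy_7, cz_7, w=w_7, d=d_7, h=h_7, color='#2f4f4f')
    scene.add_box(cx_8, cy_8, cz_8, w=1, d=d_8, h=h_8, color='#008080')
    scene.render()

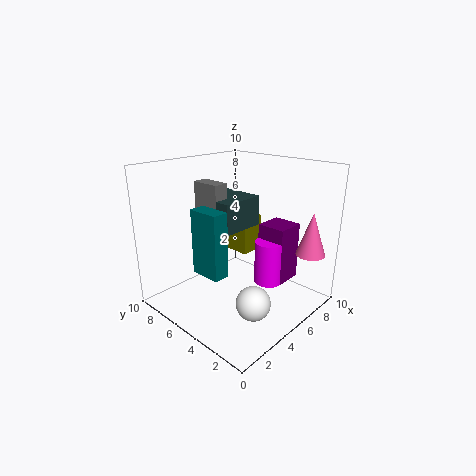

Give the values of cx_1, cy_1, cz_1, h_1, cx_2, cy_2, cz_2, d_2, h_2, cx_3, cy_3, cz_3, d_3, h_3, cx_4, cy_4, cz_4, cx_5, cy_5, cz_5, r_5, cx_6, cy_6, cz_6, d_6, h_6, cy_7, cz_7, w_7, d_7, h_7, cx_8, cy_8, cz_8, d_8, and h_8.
cx_1 = 8
cy_1 = 1
cz_1 = 4
h_1 = 3
cx_2 = 3
cy_2 = 5
cz_2 = 5
d_2 = 2
h_2 = 4
cx_3 = 8
cy_3 = 7
cz_3 = 2
d_3 = 2
h_3 = 3
cx_4 = 2
cy_4 = 1
cz_4 = 3
cx_5 = 6
cy_5 = 3
cz_5 = 2
r_5 = 1
cx_6 = 6
cy_6 = 2
cz_6 = 2
d_6 = 2
h_6 = 4
cy_7 = 4
cz_7 = 6
w_7 = 3
d_7 = 3
h_7 = 2
cx_8 = 1
cy_8 = 3
cz_8 = 4
d_8 = 2
h_8 = 4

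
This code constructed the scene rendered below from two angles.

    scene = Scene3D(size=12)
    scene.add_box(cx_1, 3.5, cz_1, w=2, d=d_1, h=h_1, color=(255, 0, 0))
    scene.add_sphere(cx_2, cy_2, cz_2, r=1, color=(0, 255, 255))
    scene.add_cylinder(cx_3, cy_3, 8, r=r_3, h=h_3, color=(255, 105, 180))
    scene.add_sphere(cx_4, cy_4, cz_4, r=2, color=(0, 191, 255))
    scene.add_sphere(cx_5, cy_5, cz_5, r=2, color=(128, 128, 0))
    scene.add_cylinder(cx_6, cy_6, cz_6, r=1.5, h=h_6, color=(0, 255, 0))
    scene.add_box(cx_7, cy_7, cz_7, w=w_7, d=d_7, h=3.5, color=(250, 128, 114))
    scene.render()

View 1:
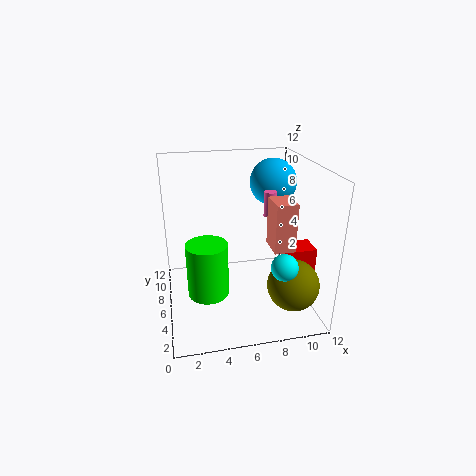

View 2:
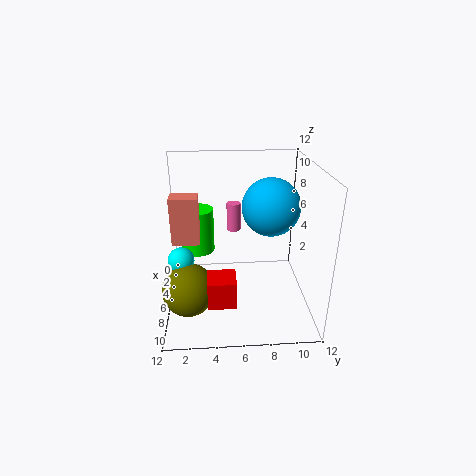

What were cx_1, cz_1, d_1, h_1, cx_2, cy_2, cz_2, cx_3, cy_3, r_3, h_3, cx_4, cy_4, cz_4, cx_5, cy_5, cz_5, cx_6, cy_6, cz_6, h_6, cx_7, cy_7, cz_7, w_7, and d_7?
cx_1 = 10, cz_1 = 3.5, d_1 = 2, h_1 = 2, cx_2 = 8.5, cy_2 = 1.5, cz_2 = 5.5, cx_3 = 8.5, cy_3 = 5.5, r_3 = 0.5, h_3 = 2, cx_4 = 9.5, cy_4 = 8, cz_4 = 10, cx_5 = 9.5, cy_5 = 2, cz_5 = 3.5, cx_6 = 3, cy_6 = 2.5, cz_6 = 3.5, h_6 = 4, cx_7 = 7.5, cy_7 = 1, cz_7 = 7, w_7 = 1.5, d_7 = 2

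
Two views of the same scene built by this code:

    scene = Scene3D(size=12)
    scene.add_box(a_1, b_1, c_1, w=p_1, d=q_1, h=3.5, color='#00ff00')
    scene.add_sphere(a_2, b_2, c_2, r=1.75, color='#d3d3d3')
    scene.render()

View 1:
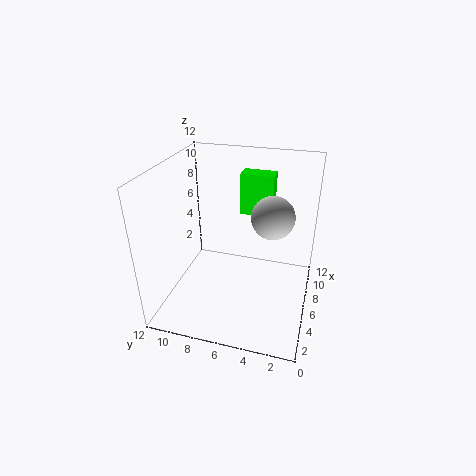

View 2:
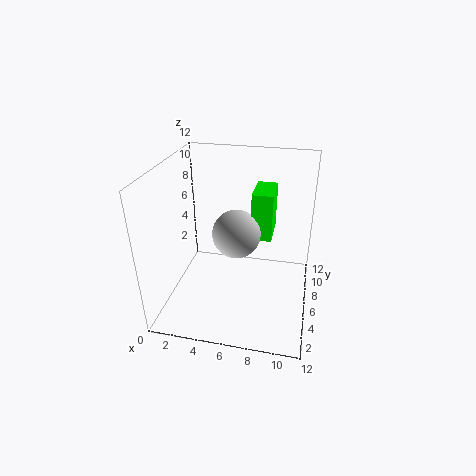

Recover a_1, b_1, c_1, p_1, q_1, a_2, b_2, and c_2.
a_1 = 7.5
b_1 = 3.5
c_1 = 7.5
p_1 = 1.5
q_1 = 2.75
a_2 = 6.5
b_2 = 3.25
c_2 = 8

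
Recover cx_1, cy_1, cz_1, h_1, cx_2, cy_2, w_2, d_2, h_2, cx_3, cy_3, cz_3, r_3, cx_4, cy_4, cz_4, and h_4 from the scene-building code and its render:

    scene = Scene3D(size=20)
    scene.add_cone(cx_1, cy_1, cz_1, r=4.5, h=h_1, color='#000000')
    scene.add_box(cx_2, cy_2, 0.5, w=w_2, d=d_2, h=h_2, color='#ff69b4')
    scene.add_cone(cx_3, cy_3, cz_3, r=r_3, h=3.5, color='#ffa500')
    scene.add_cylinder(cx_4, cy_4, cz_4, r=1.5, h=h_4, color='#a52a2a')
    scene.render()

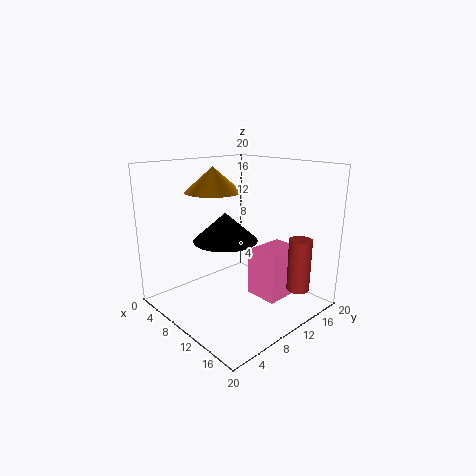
cx_1 = 8.5, cy_1 = 9, cz_1 = 9.5, h_1 = 4, cx_2 = 9.5, cy_2 = 12.5, w_2 = 5, d_2 = 6.5, h_2 = 7, cx_3 = 6, cy_3 = 9, cz_3 = 16, r_3 = 4, cx_4 = 18, cy_4 = 13.5, cz_4 = 4, h_4 = 7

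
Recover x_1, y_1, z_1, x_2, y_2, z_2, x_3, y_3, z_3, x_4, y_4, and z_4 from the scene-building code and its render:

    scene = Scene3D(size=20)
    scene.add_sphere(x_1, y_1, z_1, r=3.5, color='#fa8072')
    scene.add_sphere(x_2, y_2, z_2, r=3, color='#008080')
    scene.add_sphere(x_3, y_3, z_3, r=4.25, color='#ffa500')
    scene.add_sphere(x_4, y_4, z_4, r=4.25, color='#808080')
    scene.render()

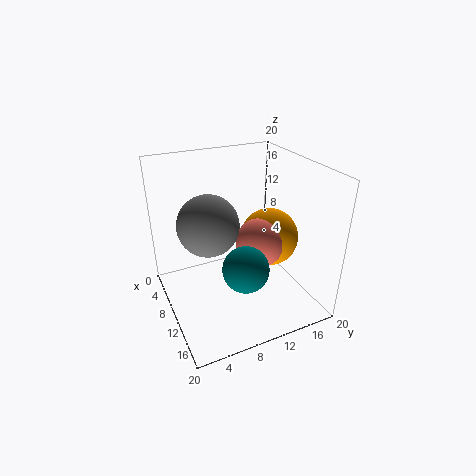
x_1 = 10.5
y_1 = 13.25
z_1 = 8.75
x_2 = 15
y_2 = 8.75
z_2 = 8.25
x_3 = 9.25
y_3 = 15.5
z_3 = 8.5
x_4 = 8.5
y_4 = 6.25
z_4 = 12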